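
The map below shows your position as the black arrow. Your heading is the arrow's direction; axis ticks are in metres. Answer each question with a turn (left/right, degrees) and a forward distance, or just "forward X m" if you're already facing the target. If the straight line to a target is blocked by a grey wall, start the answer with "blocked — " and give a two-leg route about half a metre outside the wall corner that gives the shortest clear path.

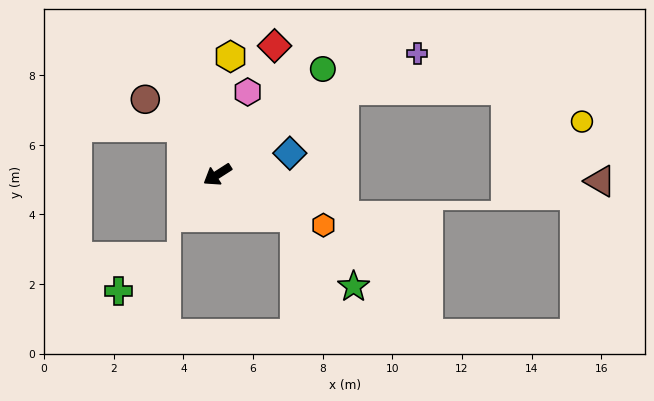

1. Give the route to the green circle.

turn right 168°, forward 4.3 m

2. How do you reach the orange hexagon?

turn left 122°, forward 3.4 m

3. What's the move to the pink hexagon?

turn right 143°, forward 2.5 m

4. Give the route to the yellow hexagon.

turn right 129°, forward 3.4 m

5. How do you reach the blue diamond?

turn left 164°, forward 2.2 m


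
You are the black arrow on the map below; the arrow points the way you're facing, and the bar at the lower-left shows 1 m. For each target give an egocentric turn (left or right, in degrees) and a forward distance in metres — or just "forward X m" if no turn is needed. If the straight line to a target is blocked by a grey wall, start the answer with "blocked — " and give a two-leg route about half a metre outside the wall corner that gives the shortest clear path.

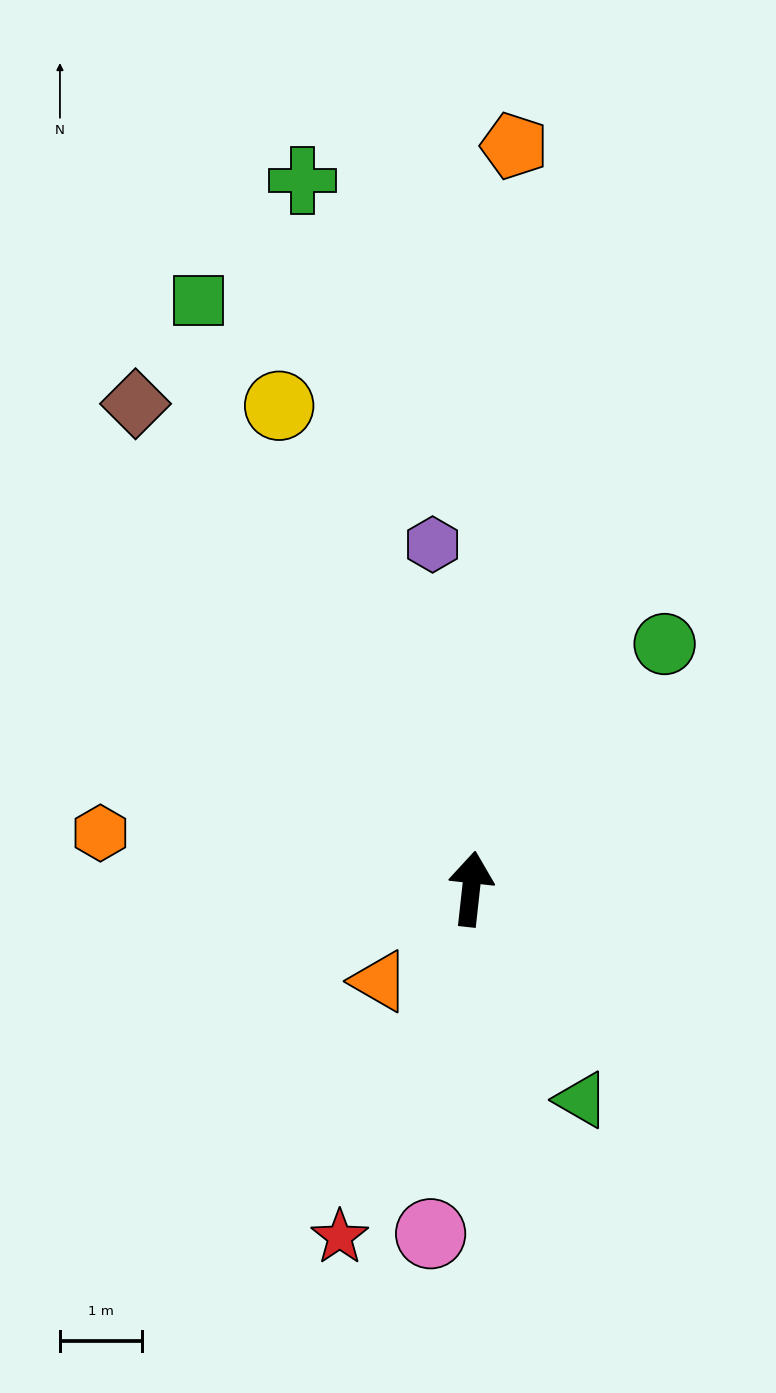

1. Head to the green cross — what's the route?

turn left 20°, forward 8.9 m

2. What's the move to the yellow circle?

turn left 28°, forward 6.3 m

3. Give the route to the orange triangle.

turn left 142°, forward 1.6 m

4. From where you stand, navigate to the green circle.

turn right 32°, forward 3.8 m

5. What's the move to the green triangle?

turn right 146°, forward 2.9 m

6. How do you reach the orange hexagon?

turn left 88°, forward 4.6 m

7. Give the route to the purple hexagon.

turn left 13°, forward 4.2 m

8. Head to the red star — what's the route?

turn left 166°, forward 4.5 m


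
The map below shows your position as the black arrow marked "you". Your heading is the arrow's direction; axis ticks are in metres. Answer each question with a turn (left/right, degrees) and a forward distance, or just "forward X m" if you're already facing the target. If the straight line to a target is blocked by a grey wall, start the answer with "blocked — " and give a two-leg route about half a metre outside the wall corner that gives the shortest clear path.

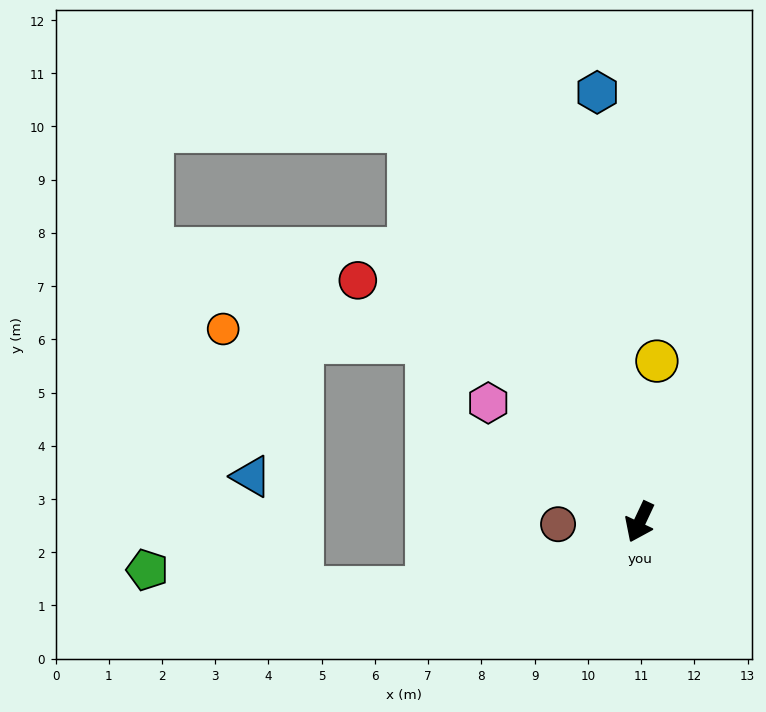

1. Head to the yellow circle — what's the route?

turn right 161°, forward 3.0 m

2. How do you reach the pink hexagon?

turn right 103°, forward 3.6 m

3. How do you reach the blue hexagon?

turn right 149°, forward 8.1 m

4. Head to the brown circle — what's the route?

turn right 63°, forward 1.5 m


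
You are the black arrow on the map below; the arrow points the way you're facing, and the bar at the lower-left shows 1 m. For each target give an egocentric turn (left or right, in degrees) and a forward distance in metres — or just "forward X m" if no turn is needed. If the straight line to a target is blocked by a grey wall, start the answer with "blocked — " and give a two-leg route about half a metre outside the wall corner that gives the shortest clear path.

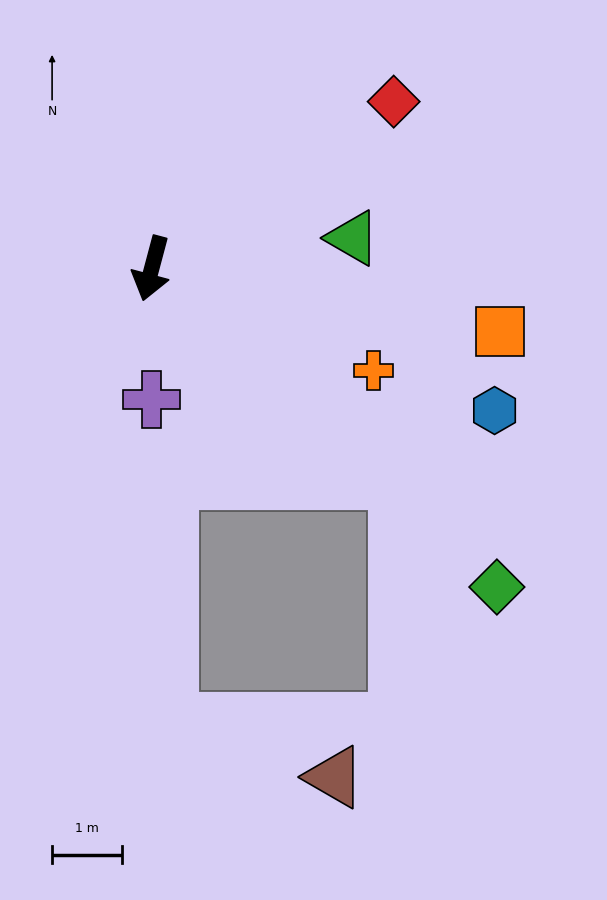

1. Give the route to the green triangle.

turn left 114°, forward 2.9 m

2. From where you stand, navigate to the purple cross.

turn left 15°, forward 1.9 m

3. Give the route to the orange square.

turn left 95°, forward 5.0 m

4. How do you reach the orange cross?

turn left 80°, forward 3.5 m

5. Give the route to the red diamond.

turn left 139°, forward 4.2 m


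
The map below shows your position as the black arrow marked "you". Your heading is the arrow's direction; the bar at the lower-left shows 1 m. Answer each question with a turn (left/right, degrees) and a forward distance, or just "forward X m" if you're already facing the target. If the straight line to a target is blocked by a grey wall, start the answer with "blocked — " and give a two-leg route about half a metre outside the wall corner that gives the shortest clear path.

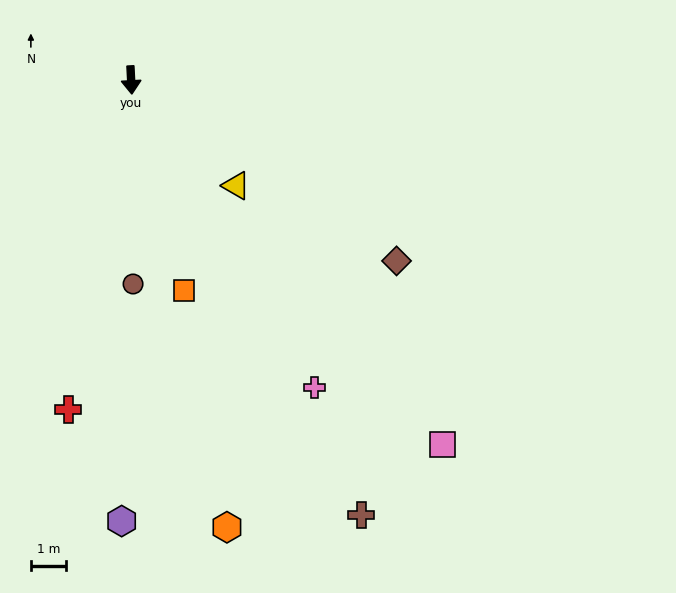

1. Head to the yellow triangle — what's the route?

turn left 42°, forward 4.2 m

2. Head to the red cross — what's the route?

turn right 14°, forward 9.5 m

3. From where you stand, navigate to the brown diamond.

turn left 53°, forward 9.1 m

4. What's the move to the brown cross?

turn left 25°, forward 14.0 m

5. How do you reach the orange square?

turn left 11°, forward 6.2 m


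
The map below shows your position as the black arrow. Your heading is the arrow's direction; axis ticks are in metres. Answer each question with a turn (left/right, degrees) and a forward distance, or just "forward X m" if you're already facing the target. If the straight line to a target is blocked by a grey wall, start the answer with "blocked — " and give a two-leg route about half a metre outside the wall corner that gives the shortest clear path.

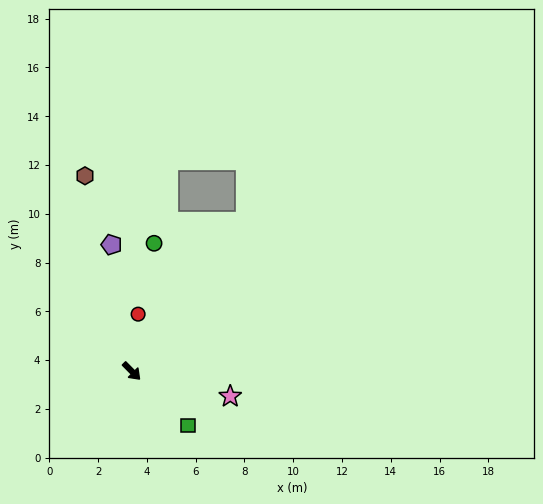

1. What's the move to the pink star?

turn left 31°, forward 4.2 m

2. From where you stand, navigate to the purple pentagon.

turn left 144°, forward 5.3 m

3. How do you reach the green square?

forward 3.2 m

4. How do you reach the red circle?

turn left 129°, forward 2.4 m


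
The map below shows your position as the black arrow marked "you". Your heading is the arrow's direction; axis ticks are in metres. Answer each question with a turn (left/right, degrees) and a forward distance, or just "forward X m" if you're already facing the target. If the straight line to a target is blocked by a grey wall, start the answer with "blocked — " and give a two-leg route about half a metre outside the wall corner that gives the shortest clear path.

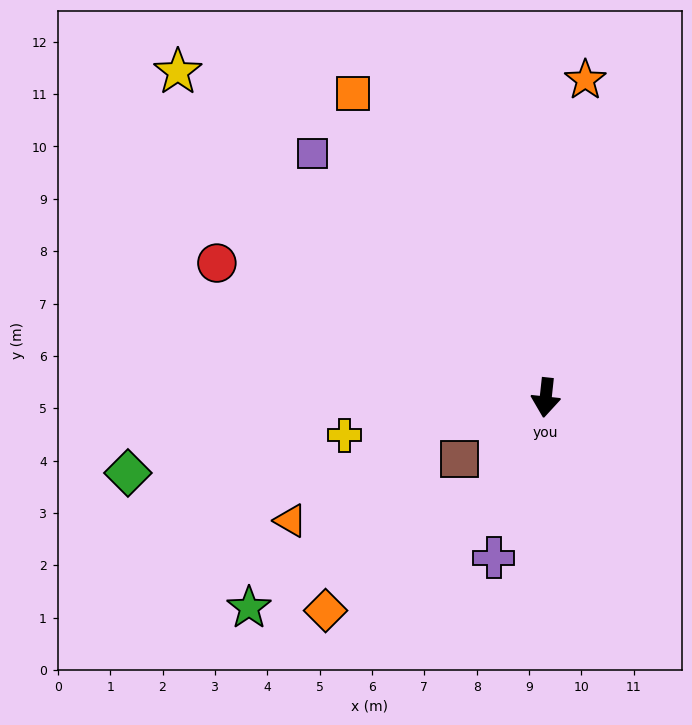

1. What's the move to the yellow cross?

turn right 73°, forward 3.9 m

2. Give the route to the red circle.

turn right 106°, forward 6.8 m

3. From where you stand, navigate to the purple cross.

turn right 12°, forward 3.2 m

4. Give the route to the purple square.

turn right 130°, forward 6.5 m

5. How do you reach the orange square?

turn right 141°, forward 6.9 m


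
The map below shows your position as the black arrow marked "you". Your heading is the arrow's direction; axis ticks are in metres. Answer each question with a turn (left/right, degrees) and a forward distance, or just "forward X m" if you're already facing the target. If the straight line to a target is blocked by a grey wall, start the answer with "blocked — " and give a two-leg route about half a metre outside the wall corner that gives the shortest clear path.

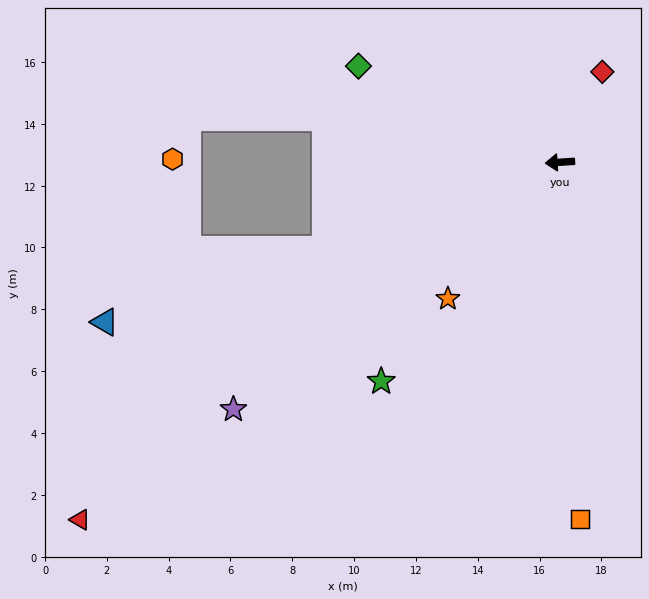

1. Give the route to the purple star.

turn left 33°, forward 13.2 m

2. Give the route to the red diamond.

turn right 119°, forward 3.2 m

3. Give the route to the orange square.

turn left 90°, forward 11.6 m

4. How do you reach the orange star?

turn left 47°, forward 5.7 m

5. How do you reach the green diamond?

turn right 29°, forward 7.2 m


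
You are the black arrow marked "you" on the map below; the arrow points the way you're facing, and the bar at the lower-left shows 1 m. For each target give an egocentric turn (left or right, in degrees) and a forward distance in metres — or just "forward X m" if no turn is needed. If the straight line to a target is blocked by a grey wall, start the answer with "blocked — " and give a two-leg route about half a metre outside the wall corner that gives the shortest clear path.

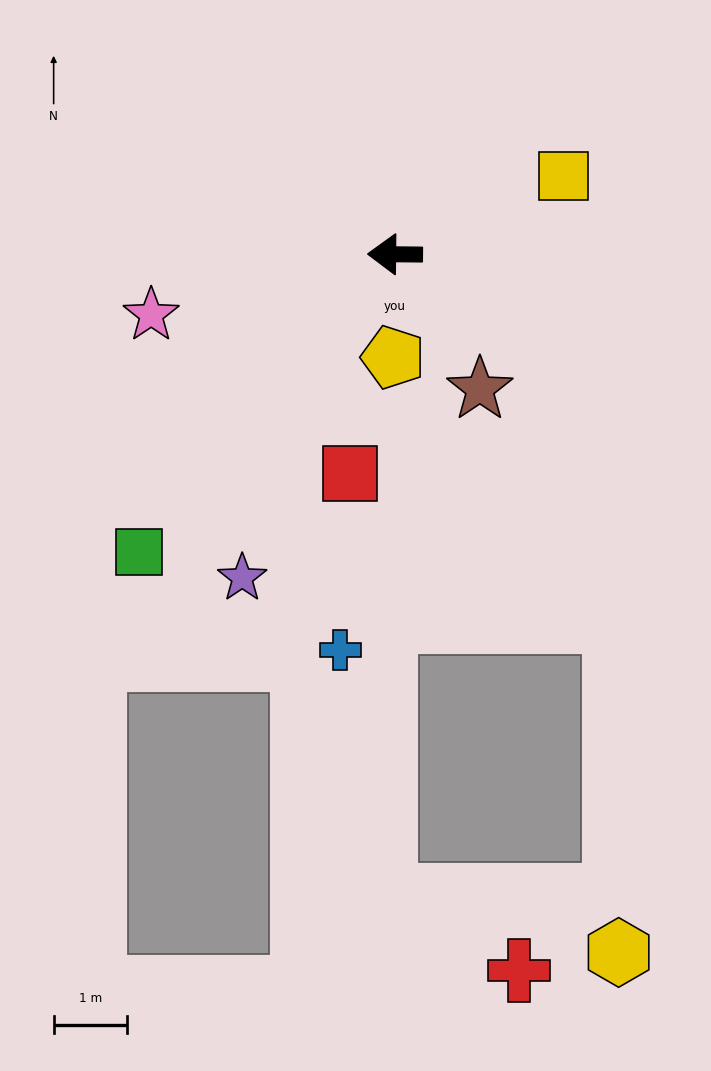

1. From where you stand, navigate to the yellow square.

turn right 155°, forward 2.5 m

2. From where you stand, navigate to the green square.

turn left 50°, forward 5.4 m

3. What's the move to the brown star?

turn left 123°, forward 2.2 m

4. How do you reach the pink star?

turn left 15°, forward 3.4 m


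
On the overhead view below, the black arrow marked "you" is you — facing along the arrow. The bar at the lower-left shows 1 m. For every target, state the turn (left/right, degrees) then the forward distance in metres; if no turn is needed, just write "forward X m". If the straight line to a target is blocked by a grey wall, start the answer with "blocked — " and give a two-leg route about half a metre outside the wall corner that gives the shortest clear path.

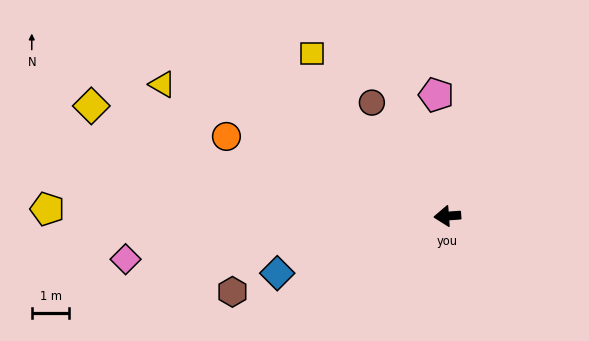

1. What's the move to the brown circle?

turn right 61°, forward 3.6 m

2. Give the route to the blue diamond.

turn left 14°, forward 4.8 m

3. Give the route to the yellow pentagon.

turn right 5°, forward 10.6 m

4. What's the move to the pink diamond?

turn left 3°, forward 8.6 m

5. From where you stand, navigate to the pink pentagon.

turn right 89°, forward 3.2 m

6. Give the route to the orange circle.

turn right 24°, forward 6.2 m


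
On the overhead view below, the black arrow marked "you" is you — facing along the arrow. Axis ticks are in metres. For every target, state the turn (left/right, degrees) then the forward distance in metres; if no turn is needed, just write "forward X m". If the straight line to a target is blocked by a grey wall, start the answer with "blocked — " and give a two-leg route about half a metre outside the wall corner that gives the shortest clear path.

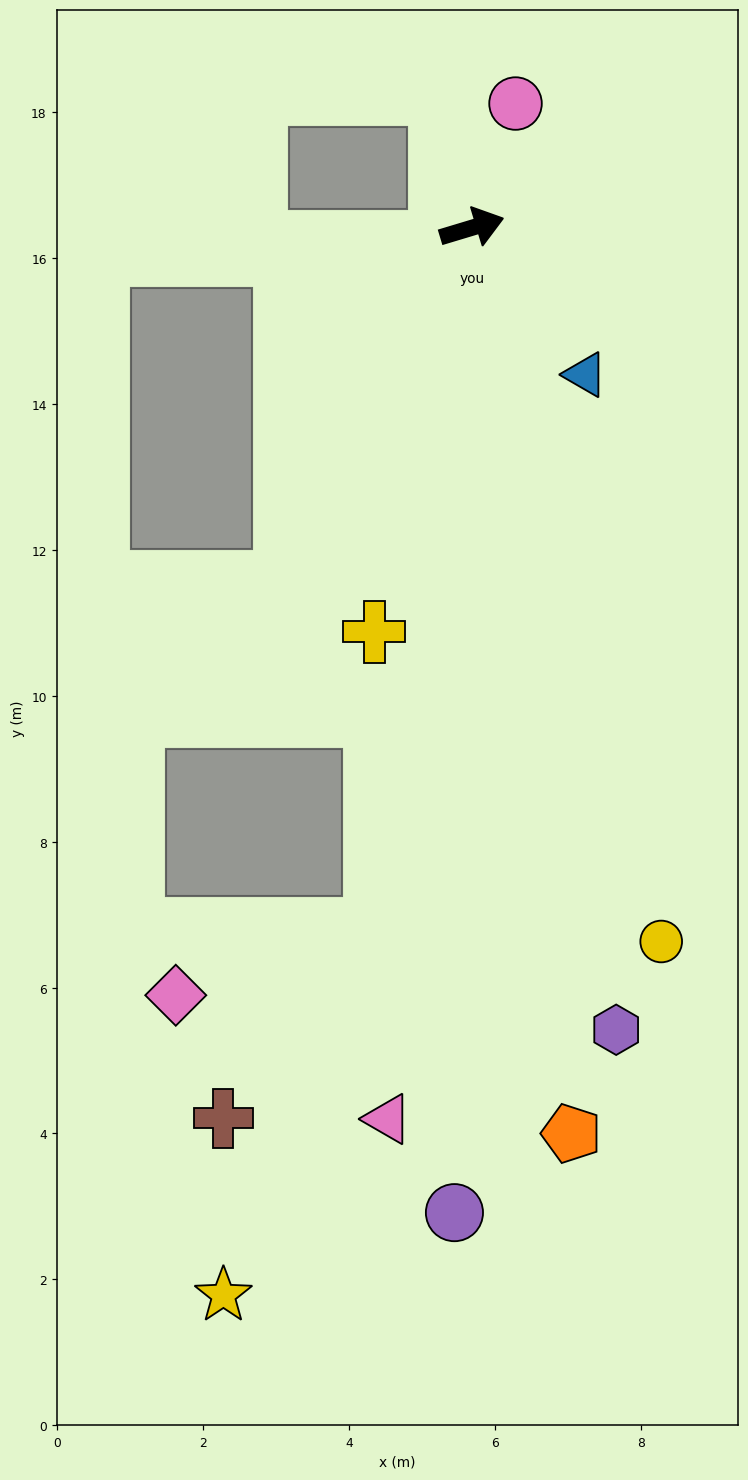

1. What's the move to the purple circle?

turn right 108°, forward 13.5 m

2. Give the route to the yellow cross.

turn right 120°, forward 5.7 m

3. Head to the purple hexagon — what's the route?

turn right 97°, forward 11.2 m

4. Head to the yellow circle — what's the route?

turn right 92°, forward 10.1 m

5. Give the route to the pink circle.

turn left 54°, forward 1.8 m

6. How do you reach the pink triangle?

turn right 112°, forward 12.3 m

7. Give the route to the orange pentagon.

turn right 101°, forward 12.5 m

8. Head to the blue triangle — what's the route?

turn right 69°, forward 2.5 m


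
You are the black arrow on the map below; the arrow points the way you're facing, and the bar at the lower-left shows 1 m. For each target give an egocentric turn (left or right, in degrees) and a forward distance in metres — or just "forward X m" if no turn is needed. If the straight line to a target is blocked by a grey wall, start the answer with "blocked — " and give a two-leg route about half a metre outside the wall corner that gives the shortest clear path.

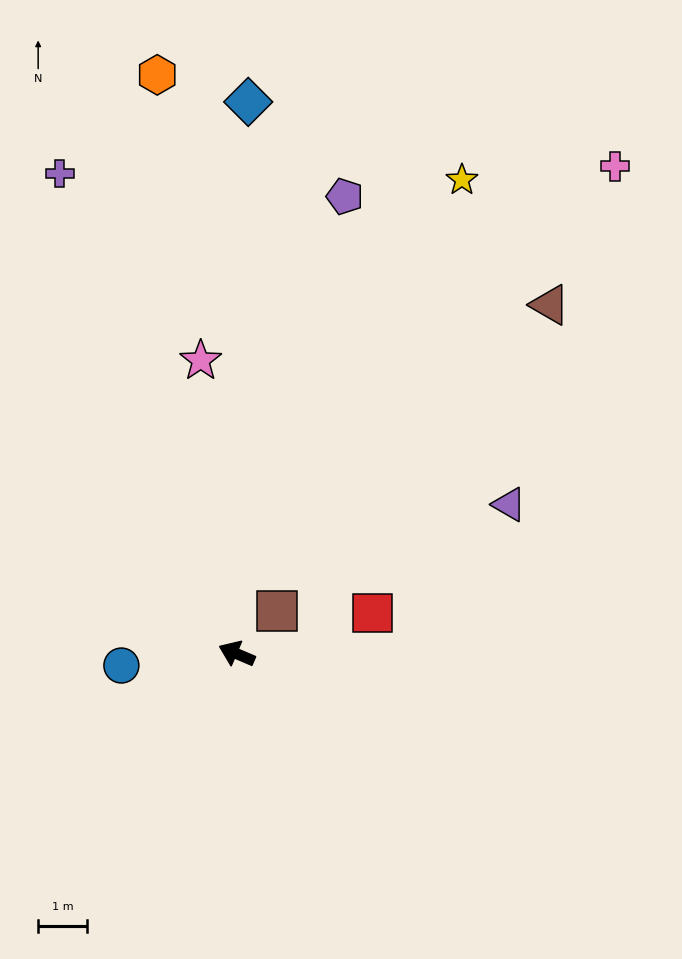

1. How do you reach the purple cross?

turn right 47°, forward 10.5 m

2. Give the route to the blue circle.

turn left 29°, forward 2.4 m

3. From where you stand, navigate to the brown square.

turn right 110°, forward 1.2 m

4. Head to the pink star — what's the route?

turn right 60°, forward 6.1 m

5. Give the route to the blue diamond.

turn right 68°, forward 11.4 m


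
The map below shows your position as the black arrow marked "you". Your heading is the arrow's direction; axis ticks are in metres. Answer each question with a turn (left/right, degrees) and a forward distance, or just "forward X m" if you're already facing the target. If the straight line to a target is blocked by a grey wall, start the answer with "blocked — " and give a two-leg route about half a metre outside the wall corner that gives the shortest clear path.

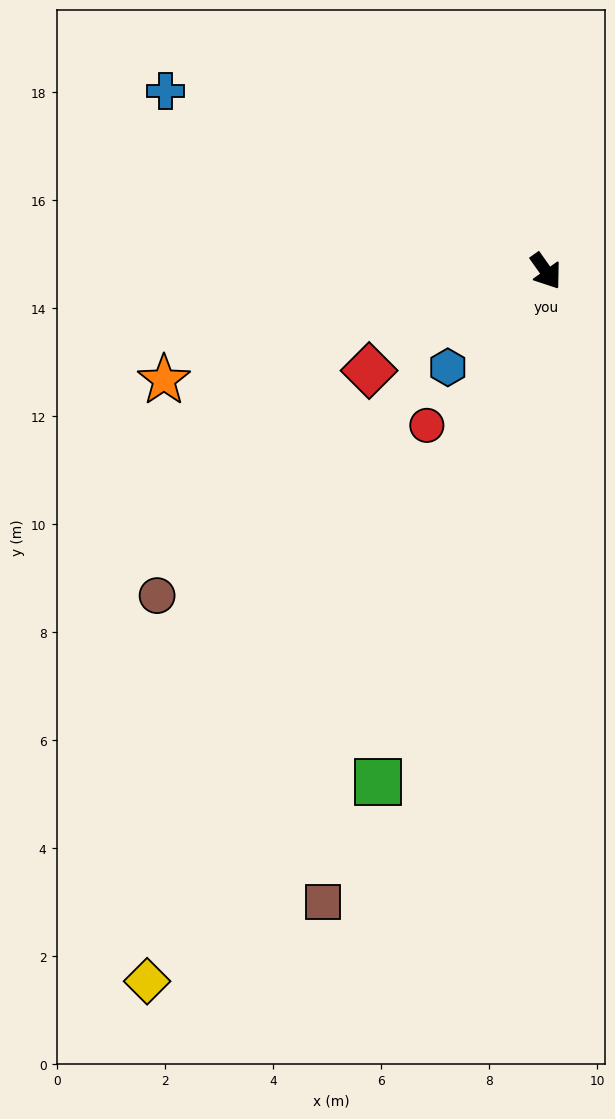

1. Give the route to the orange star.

turn right 109°, forward 7.4 m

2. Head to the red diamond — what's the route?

turn right 96°, forward 3.8 m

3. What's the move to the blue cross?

turn right 151°, forward 7.8 m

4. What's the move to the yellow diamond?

turn right 65°, forward 15.1 m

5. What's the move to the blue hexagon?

turn right 81°, forward 2.5 m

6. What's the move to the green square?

turn right 53°, forward 9.9 m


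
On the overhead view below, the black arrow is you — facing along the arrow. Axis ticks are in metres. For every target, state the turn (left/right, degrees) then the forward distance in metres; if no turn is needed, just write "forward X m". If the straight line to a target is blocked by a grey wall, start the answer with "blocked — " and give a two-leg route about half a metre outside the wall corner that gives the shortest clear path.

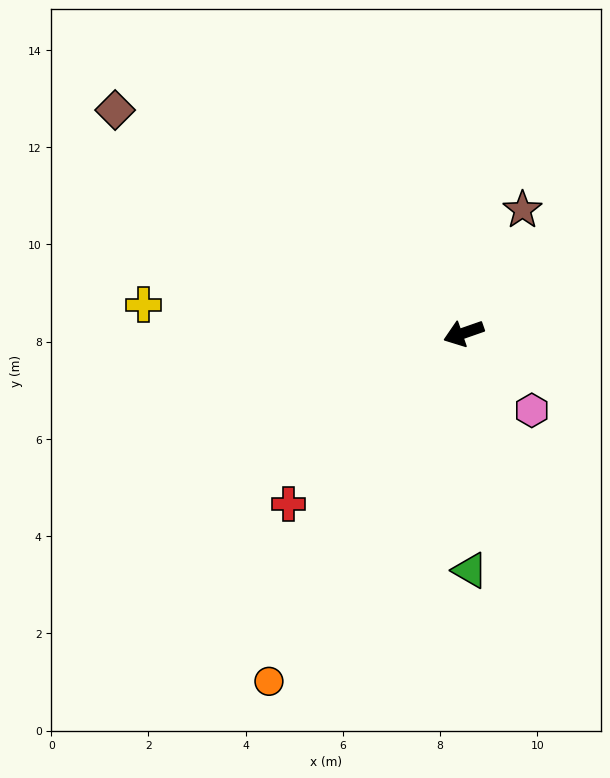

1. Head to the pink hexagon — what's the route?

turn left 112°, forward 2.1 m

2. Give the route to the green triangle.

turn left 72°, forward 4.9 m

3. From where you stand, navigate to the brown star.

turn right 135°, forward 2.8 m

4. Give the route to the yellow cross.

turn right 24°, forward 6.6 m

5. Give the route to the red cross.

turn left 25°, forward 5.0 m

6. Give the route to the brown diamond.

turn right 52°, forward 8.5 m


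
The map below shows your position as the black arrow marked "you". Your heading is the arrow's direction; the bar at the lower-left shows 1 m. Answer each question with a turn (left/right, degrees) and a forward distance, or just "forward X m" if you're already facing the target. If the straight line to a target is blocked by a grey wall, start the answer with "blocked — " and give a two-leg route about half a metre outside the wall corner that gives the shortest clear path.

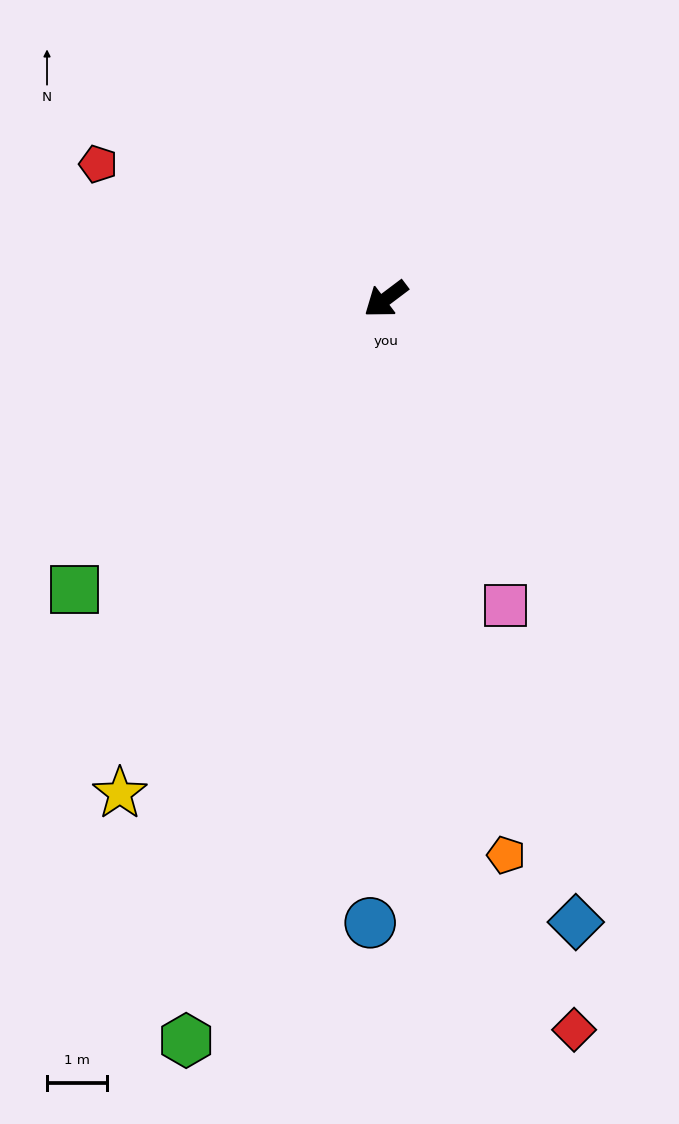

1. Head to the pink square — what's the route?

turn left 74°, forward 5.4 m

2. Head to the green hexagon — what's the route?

turn left 38°, forward 12.7 m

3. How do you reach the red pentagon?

turn right 62°, forward 5.3 m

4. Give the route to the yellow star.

turn left 25°, forward 9.3 m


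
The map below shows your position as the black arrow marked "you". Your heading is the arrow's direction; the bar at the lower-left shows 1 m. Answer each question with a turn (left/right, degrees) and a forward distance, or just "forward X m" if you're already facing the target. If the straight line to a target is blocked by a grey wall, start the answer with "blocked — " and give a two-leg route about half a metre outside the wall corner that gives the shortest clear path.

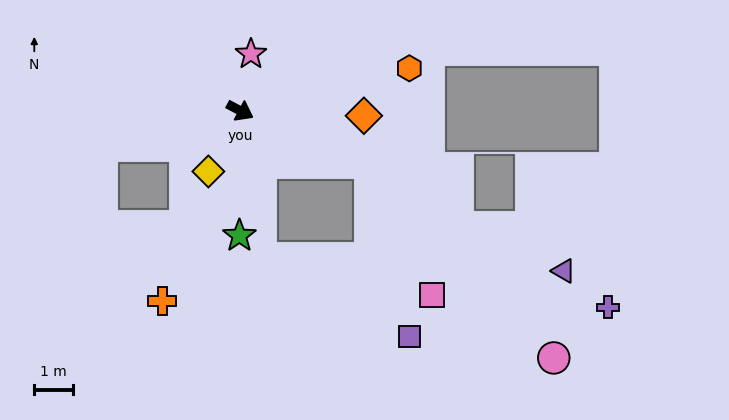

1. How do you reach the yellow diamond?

turn right 90°, forward 1.8 m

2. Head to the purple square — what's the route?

blocked — turn left 6°, forward 3.6 m, then turn right 56°, forward 4.6 m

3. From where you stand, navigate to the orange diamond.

turn left 25°, forward 3.2 m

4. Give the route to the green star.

turn right 63°, forward 3.2 m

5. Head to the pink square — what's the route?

blocked — turn left 6°, forward 3.6 m, then turn right 43°, forward 3.8 m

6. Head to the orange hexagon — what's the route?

turn left 42°, forward 4.5 m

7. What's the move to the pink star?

turn left 107°, forward 1.5 m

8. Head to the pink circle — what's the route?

blocked — turn left 6°, forward 3.6 m, then turn right 25°, forward 6.9 m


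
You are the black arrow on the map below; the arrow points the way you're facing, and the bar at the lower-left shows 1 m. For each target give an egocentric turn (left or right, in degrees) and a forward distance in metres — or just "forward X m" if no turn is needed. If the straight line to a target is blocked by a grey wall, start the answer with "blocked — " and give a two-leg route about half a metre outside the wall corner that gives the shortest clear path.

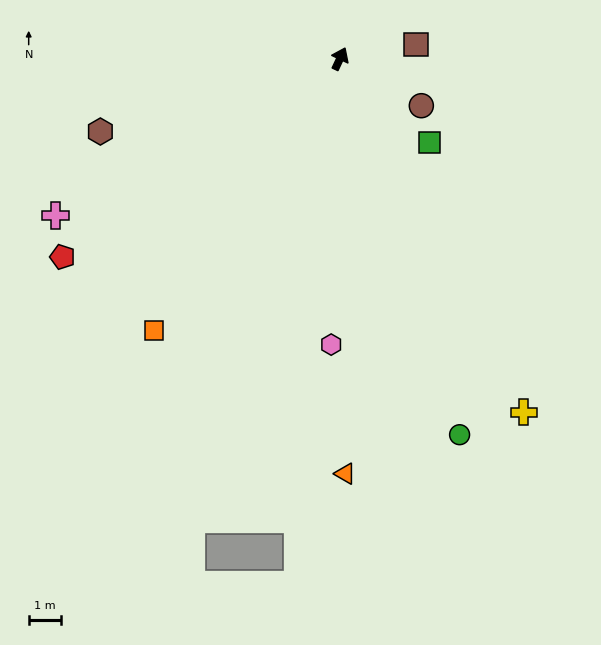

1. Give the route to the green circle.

turn right 137°, forward 12.0 m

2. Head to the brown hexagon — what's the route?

turn left 132°, forward 7.6 m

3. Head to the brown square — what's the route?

turn right 54°, forward 2.4 m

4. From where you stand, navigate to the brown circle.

turn right 95°, forward 2.9 m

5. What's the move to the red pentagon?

turn left 151°, forward 10.4 m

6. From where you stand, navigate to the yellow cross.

turn right 127°, forward 12.2 m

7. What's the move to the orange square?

turn left 171°, forward 10.0 m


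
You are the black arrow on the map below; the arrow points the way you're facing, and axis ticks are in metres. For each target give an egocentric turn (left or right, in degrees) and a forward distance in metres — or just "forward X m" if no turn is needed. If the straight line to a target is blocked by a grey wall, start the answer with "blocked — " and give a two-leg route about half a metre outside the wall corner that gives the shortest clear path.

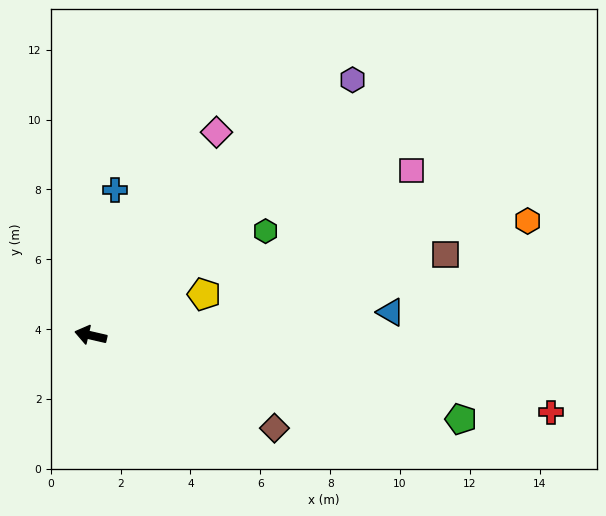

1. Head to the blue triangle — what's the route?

turn right 163°, forward 8.6 m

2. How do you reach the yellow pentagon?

turn right 147°, forward 3.5 m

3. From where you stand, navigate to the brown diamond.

turn left 166°, forward 5.9 m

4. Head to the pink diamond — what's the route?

turn right 109°, forward 6.8 m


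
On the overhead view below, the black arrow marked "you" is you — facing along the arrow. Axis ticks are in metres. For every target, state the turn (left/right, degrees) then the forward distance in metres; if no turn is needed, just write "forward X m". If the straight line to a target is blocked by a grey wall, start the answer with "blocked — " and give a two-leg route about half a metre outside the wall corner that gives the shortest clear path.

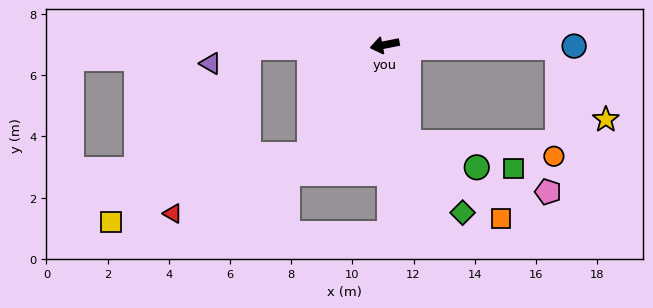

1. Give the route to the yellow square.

blocked — turn right 10°, forward 4.5 m, then turn left 51°, forward 7.2 m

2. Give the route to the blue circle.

turn left 168°, forward 6.2 m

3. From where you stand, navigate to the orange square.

blocked — turn left 92°, forward 3.3 m, then turn left 38°, forward 3.9 m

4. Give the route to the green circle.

blocked — turn left 92°, forward 3.3 m, then turn left 57°, forward 2.4 m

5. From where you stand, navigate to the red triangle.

blocked — turn left 45°, forward 4.4 m, then turn right 33°, forward 4.9 m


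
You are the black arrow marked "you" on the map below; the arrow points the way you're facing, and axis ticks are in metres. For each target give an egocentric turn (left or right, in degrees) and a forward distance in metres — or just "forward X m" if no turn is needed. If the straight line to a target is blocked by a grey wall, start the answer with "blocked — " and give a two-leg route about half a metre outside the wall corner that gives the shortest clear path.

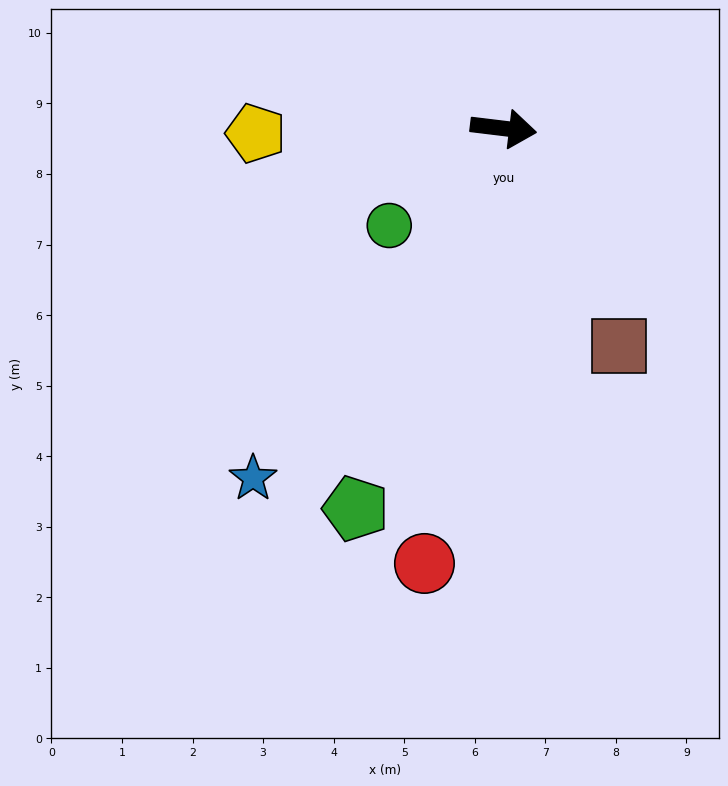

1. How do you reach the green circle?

turn right 133°, forward 2.1 m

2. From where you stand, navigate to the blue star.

turn right 119°, forward 6.1 m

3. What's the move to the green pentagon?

turn right 104°, forward 5.8 m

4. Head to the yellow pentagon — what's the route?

turn right 172°, forward 3.5 m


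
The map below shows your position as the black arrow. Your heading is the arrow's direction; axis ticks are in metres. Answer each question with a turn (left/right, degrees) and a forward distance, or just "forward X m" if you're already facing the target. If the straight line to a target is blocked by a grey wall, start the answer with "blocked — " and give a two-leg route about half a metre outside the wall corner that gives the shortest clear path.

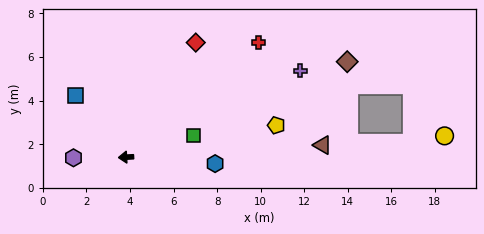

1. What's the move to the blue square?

turn right 54°, forward 3.7 m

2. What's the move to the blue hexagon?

turn left 173°, forward 4.1 m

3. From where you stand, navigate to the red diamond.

turn right 124°, forward 6.2 m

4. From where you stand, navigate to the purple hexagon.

turn right 2°, forward 2.4 m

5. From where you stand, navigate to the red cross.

turn right 142°, forward 8.0 m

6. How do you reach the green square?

turn right 165°, forward 3.2 m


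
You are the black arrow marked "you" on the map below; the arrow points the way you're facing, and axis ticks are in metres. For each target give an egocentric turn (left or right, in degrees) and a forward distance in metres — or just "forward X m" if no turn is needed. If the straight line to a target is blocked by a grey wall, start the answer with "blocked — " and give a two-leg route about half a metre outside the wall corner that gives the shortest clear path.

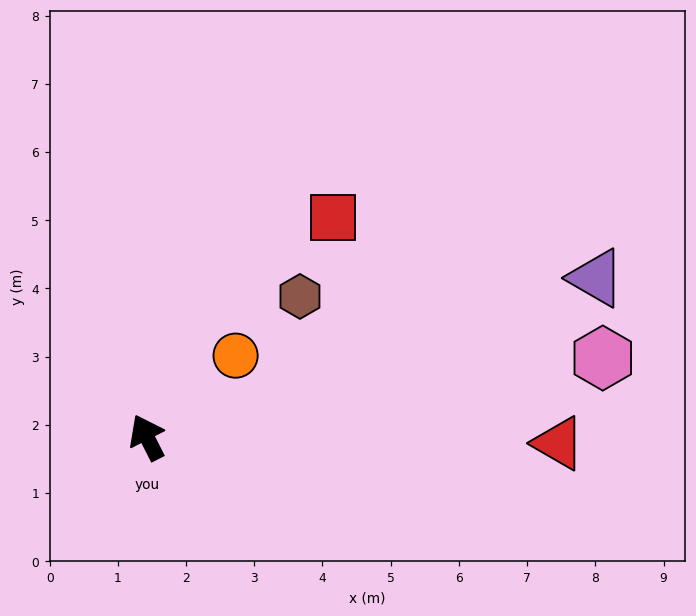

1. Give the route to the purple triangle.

turn right 97°, forward 7.0 m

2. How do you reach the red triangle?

turn right 118°, forward 6.0 m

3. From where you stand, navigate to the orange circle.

turn right 74°, forward 1.8 m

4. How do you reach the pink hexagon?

turn right 107°, forward 6.8 m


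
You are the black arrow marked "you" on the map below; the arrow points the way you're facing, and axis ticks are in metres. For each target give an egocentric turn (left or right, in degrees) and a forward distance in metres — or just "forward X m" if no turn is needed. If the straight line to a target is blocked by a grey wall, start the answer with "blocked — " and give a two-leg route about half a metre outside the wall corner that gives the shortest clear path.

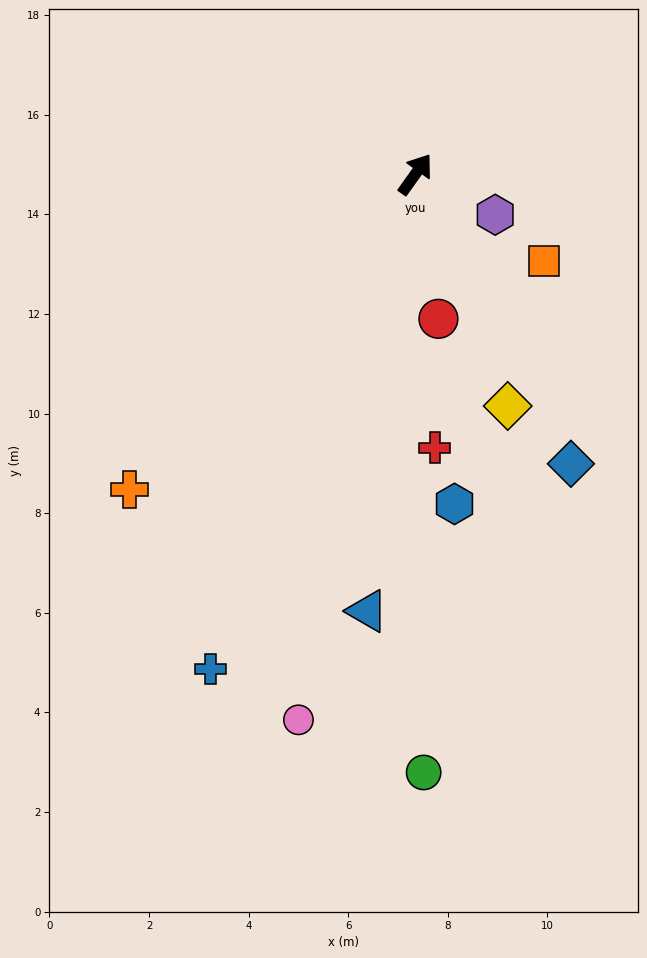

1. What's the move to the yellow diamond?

turn right 123°, forward 5.0 m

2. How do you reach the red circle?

turn right 135°, forward 2.9 m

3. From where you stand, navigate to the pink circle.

turn right 157°, forward 11.2 m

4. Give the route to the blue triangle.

turn right 151°, forward 8.8 m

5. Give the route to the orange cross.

turn left 173°, forward 8.5 m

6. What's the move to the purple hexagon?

turn right 81°, forward 1.8 m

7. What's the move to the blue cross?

turn right 167°, forward 10.8 m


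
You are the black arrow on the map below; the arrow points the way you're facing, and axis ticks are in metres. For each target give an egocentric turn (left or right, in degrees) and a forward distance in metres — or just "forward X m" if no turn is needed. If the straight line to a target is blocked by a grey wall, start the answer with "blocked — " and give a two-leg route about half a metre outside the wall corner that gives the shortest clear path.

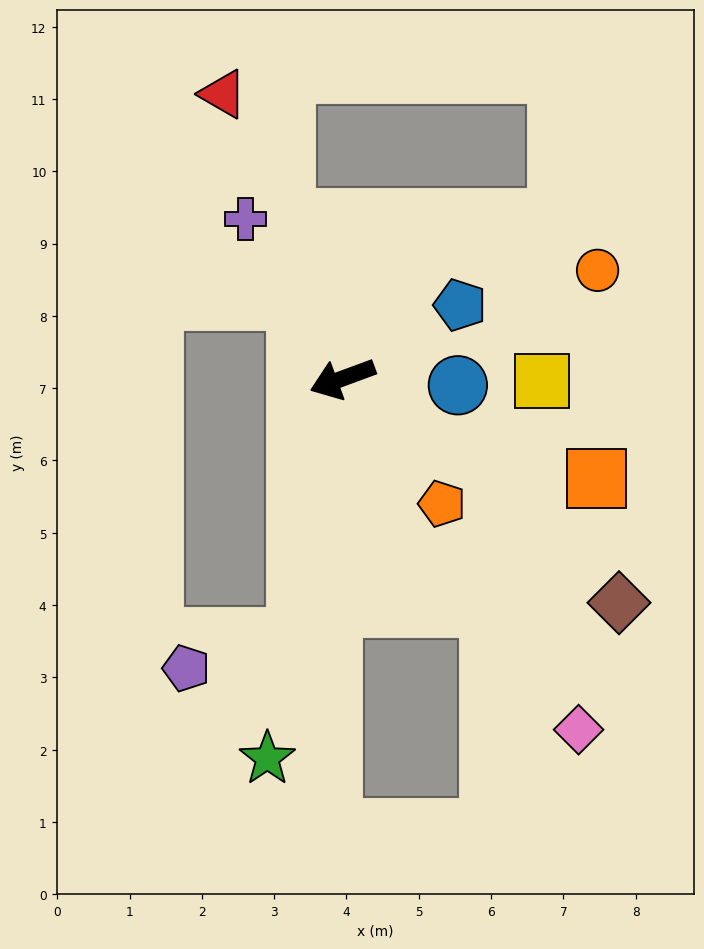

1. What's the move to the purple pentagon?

blocked — turn left 60°, forward 3.6 m, then turn right 65°, forward 1.6 m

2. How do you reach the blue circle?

turn left 156°, forward 1.6 m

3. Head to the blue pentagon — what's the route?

turn right 168°, forward 1.9 m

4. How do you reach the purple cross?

turn right 79°, forward 2.6 m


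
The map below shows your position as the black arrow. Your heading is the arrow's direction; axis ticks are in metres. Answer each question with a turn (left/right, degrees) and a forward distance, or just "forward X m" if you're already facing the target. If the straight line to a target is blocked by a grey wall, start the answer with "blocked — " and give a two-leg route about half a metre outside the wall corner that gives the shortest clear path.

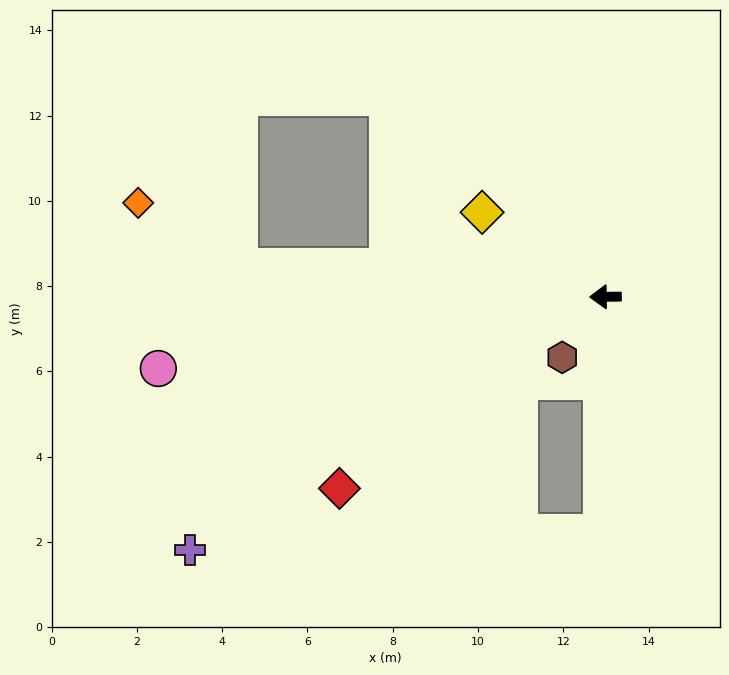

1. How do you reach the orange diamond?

blocked — turn right 5°, forward 8.6 m, then turn right 28°, forward 2.8 m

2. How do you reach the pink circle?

turn left 8°, forward 10.6 m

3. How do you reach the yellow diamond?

turn right 35°, forward 3.5 m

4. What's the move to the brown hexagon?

turn left 54°, forward 1.7 m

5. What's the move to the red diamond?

turn left 35°, forward 7.7 m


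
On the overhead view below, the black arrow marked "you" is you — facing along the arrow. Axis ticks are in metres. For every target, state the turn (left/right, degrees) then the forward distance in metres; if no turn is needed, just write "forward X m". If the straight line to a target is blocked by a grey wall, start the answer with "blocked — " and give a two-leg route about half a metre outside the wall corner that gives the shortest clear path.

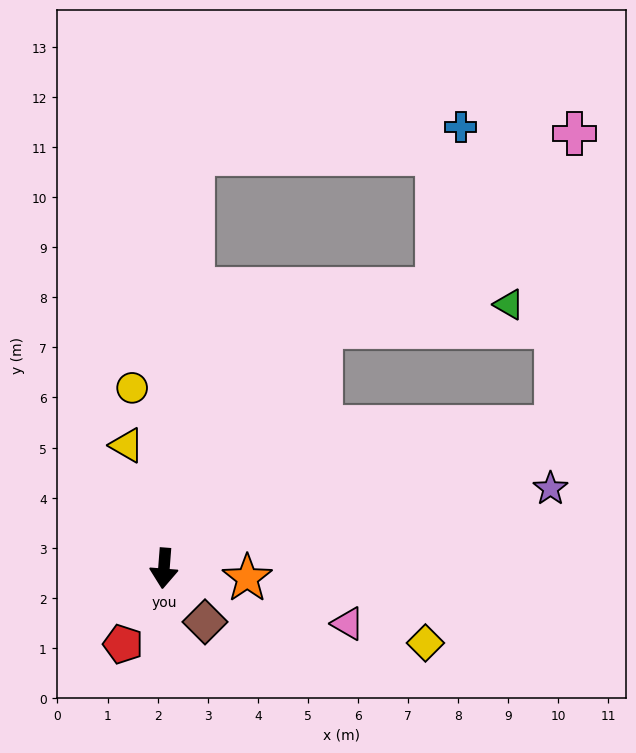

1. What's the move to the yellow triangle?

turn right 159°, forward 2.6 m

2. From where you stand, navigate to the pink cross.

blocked — turn left 114°, forward 8.3 m, then turn left 67°, forward 5.9 m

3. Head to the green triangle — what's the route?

blocked — turn left 151°, forward 5.7 m, then turn right 49°, forward 3.8 m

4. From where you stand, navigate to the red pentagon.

turn right 24°, forward 1.7 m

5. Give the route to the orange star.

turn left 88°, forward 1.7 m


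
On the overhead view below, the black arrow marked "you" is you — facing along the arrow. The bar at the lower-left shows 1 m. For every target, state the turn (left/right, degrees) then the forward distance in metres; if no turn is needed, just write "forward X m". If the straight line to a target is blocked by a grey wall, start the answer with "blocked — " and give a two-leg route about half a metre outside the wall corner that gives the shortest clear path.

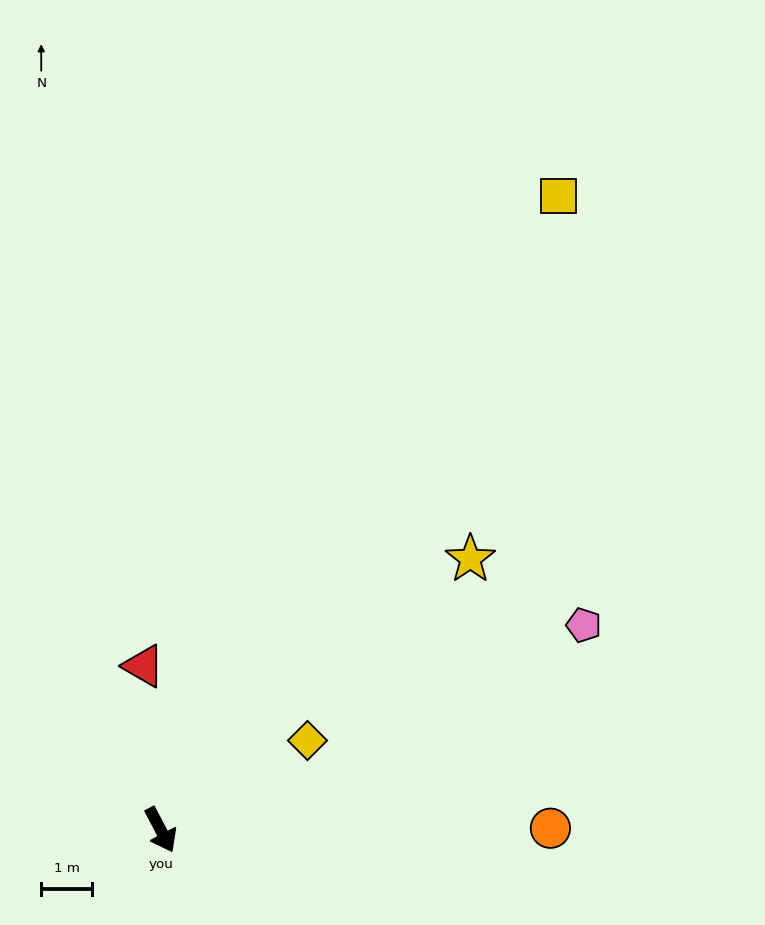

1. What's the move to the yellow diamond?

turn left 94°, forward 3.4 m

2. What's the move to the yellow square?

turn left 120°, forward 14.7 m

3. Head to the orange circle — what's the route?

turn left 63°, forward 7.7 m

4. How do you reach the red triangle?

turn left 158°, forward 3.2 m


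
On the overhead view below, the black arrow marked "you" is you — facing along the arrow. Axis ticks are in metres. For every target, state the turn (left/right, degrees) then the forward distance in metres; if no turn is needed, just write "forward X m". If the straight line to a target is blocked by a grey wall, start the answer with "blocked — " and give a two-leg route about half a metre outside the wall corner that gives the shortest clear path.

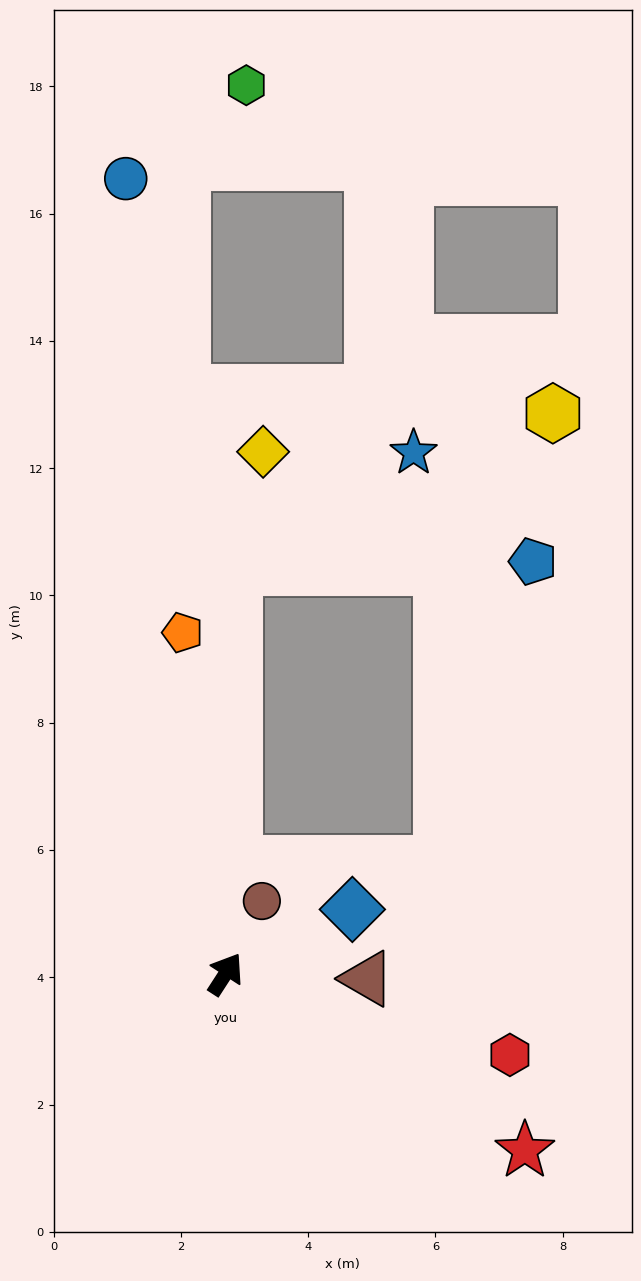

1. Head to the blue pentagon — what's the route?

blocked — turn left 32°, forward 6.4 m, then turn right 88°, forward 4.7 m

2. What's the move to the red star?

turn right 88°, forward 5.5 m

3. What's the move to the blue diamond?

turn right 30°, forward 2.2 m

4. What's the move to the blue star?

blocked — turn left 32°, forward 6.4 m, then turn right 56°, forward 3.3 m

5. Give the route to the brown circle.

turn left 6°, forward 1.3 m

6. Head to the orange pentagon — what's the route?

turn left 40°, forward 5.4 m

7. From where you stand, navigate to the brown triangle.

turn right 59°, forward 2.2 m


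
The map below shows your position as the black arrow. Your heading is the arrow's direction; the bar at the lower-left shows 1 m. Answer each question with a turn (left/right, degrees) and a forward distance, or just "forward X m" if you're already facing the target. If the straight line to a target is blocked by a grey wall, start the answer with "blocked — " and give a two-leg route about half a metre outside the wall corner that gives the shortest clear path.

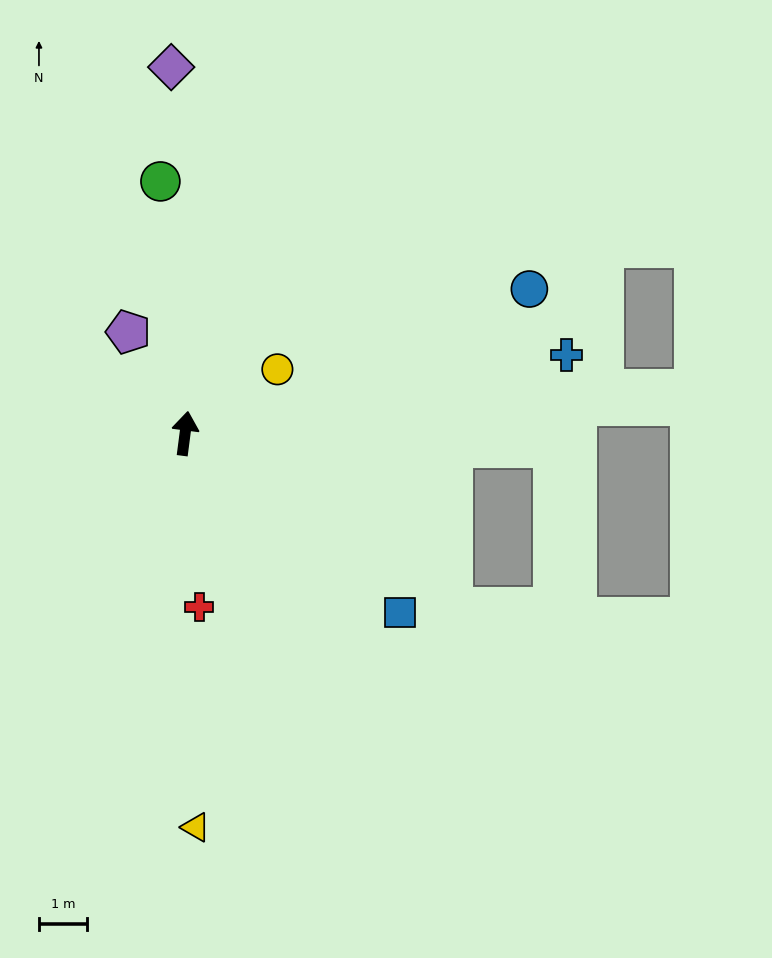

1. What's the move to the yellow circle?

turn right 48°, forward 2.3 m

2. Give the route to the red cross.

turn right 168°, forward 3.6 m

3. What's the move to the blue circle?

turn right 60°, forward 7.8 m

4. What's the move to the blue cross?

turn right 71°, forward 8.1 m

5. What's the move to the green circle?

turn left 13°, forward 5.3 m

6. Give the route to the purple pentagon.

turn left 37°, forward 2.4 m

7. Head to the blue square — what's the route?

turn right 122°, forward 5.8 m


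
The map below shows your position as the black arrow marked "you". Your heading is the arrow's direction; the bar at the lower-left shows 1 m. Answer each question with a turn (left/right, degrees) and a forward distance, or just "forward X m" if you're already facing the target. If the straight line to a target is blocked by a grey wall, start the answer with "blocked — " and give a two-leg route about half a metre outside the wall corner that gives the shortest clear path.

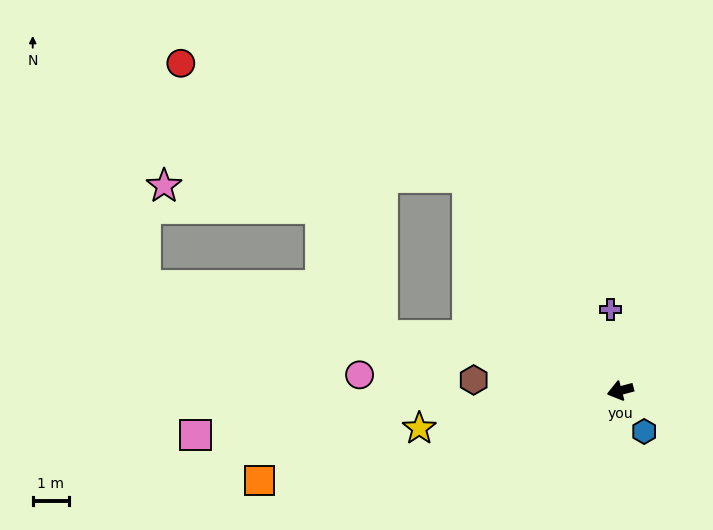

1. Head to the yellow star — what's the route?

turn right 4°, forward 5.7 m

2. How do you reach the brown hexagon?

turn right 19°, forward 4.1 m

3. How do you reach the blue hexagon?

turn left 105°, forward 1.3 m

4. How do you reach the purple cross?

turn right 98°, forward 2.3 m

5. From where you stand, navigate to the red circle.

blocked — turn right 69°, forward 7.3 m, then turn left 32°, forward 8.6 m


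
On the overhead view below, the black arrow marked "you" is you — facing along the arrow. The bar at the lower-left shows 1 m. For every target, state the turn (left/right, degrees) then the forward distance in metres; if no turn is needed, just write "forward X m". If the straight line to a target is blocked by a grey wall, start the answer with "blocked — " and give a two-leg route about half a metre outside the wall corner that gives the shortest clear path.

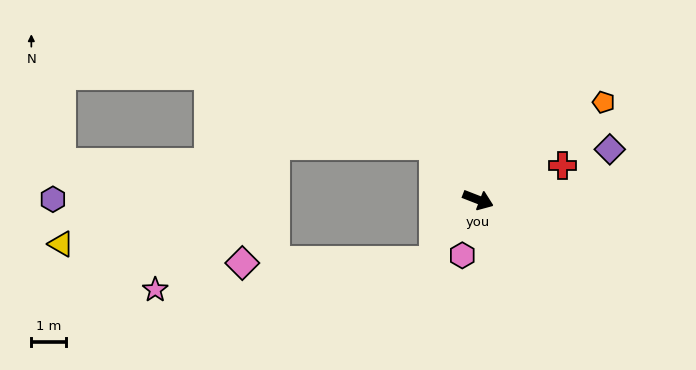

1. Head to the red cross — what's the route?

turn left 43°, forward 2.6 m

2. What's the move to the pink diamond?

blocked — turn right 105°, forward 2.2 m, then turn right 53°, forward 5.5 m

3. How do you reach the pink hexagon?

turn right 85°, forward 1.7 m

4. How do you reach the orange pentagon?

turn left 59°, forward 4.6 m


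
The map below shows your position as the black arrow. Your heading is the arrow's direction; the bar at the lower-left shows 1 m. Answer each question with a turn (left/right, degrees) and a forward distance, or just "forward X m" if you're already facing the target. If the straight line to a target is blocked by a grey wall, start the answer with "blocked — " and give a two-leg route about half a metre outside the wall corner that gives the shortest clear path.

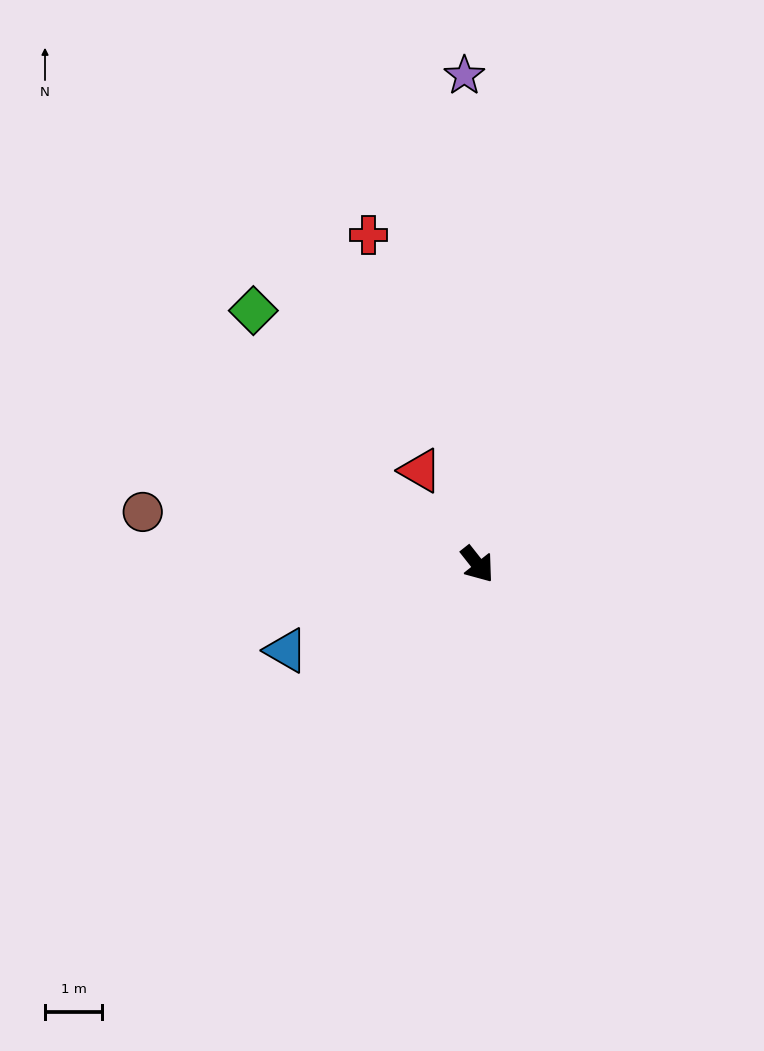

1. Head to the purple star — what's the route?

turn left 143°, forward 8.6 m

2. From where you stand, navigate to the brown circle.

turn right 137°, forward 5.9 m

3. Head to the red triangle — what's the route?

turn left 173°, forward 1.9 m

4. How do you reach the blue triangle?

turn right 104°, forward 3.7 m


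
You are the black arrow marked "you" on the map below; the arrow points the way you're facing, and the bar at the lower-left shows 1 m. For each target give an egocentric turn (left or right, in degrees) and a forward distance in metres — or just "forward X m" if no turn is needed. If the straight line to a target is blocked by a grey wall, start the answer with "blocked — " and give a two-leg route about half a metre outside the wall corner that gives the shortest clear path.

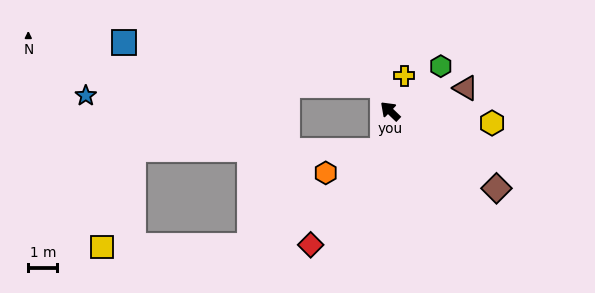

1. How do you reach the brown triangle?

turn right 119°, forward 2.7 m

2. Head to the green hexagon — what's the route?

turn right 95°, forward 2.3 m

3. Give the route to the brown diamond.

turn right 172°, forward 4.5 m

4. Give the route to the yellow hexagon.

turn right 143°, forward 3.5 m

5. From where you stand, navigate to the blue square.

blocked — turn right 28°, forward 0.9 m, then turn left 62°, forward 9.0 m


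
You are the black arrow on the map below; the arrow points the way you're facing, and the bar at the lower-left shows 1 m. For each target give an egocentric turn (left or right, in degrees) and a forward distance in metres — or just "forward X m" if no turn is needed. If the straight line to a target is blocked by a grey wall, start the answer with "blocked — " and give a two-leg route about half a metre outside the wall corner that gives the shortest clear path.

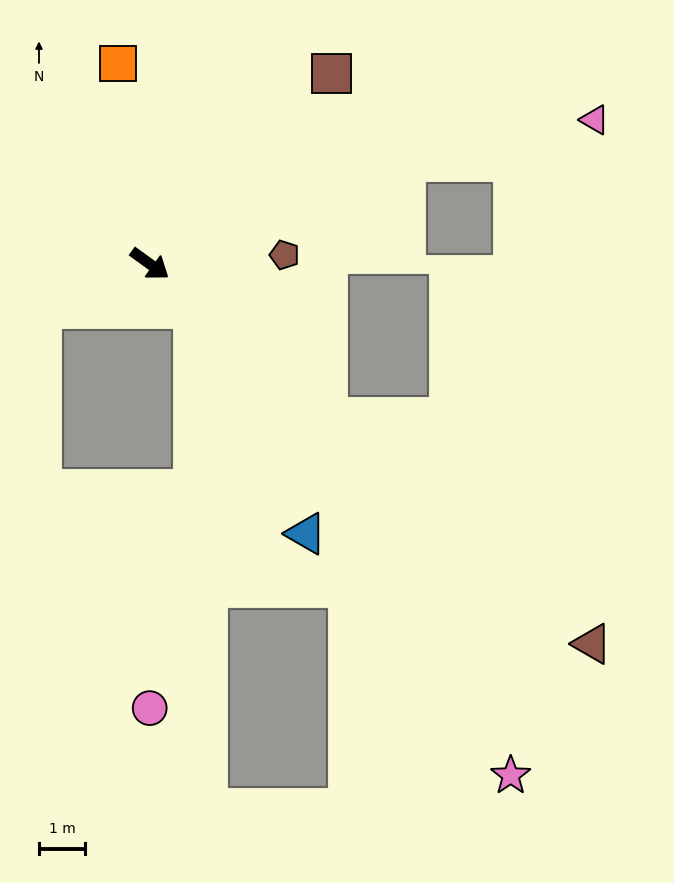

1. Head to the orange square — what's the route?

turn left 135°, forward 4.4 m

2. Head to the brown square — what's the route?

turn left 82°, forward 5.7 m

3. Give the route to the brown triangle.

turn right 5°, forward 12.5 m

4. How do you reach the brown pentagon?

turn left 40°, forward 2.9 m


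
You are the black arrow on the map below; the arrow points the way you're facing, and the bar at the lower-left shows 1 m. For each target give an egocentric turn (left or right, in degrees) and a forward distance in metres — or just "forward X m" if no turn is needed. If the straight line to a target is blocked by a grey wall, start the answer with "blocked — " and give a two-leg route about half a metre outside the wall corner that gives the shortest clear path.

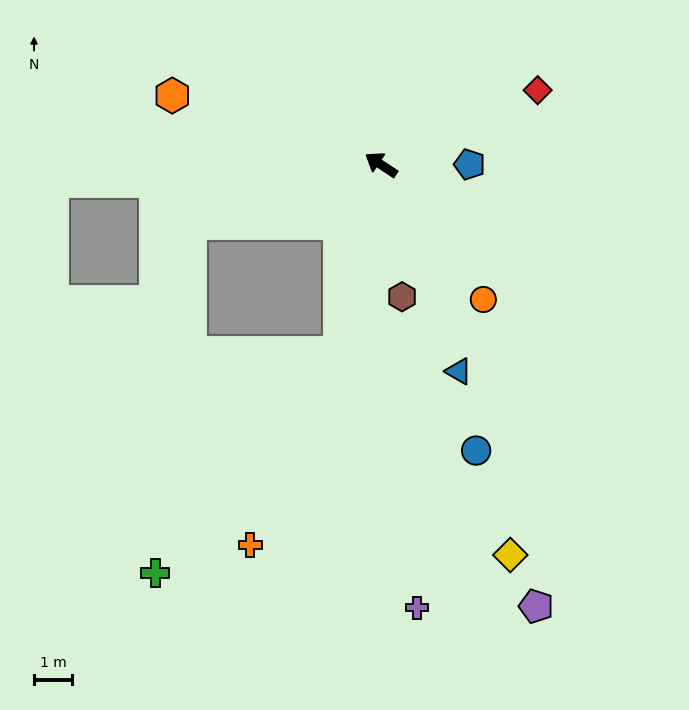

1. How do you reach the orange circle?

turn left 161°, forward 4.4 m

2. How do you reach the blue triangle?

turn left 144°, forward 5.8 m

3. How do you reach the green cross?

blocked — turn left 111°, forward 5.0 m, then turn right 27°, forward 7.5 m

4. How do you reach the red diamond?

turn right 121°, forward 4.5 m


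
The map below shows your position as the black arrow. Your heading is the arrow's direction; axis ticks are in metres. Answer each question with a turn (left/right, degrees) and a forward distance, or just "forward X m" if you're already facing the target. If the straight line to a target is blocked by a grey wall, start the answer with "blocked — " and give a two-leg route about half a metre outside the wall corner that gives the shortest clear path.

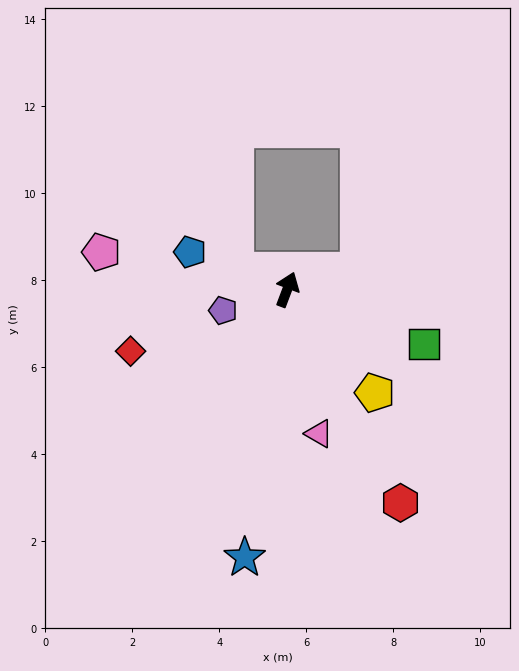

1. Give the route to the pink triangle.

turn right 147°, forward 3.4 m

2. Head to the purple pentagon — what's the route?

turn left 129°, forward 1.6 m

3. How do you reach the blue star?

turn right 168°, forward 6.2 m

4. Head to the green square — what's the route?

turn right 91°, forward 3.4 m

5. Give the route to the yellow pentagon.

turn right 119°, forward 3.1 m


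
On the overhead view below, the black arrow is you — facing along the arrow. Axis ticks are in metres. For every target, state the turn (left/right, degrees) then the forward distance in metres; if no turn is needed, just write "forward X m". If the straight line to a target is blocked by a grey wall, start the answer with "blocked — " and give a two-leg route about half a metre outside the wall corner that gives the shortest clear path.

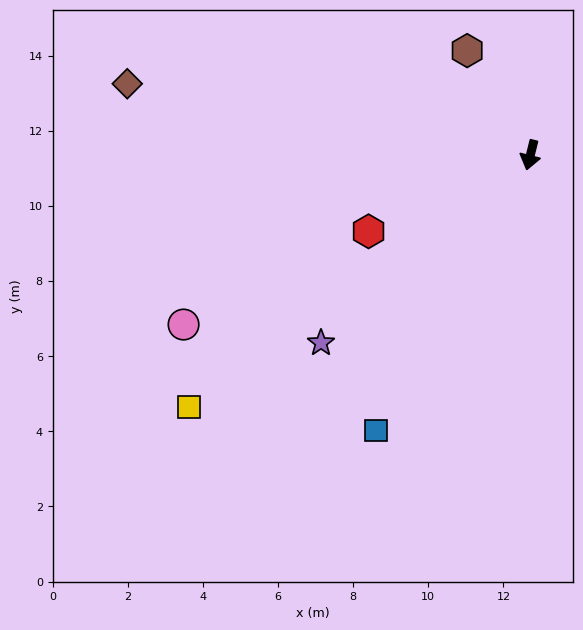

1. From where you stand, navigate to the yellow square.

turn right 40°, forward 11.3 m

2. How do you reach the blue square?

turn right 15°, forward 8.4 m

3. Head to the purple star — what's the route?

turn right 34°, forward 7.5 m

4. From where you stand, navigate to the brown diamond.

turn right 86°, forward 10.9 m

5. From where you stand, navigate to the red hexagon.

turn right 51°, forward 4.8 m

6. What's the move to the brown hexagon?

turn right 135°, forward 3.2 m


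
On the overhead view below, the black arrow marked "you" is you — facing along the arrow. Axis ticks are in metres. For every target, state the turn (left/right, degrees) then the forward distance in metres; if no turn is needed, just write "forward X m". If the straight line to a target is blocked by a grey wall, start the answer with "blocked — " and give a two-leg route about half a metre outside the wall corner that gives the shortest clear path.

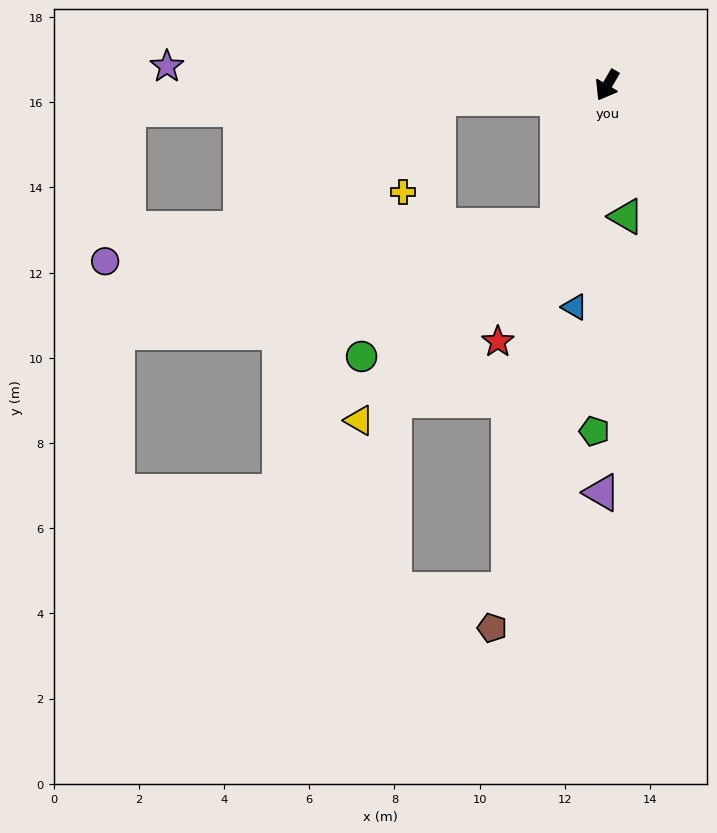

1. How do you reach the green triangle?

turn left 39°, forward 3.1 m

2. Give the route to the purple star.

turn right 62°, forward 10.3 m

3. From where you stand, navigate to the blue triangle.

turn left 22°, forward 5.3 m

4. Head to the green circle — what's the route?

blocked — turn left 11°, forward 3.5 m, then turn right 37°, forward 5.5 m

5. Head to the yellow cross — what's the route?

blocked — turn right 55°, forward 4.0 m, then turn left 65°, forward 2.4 m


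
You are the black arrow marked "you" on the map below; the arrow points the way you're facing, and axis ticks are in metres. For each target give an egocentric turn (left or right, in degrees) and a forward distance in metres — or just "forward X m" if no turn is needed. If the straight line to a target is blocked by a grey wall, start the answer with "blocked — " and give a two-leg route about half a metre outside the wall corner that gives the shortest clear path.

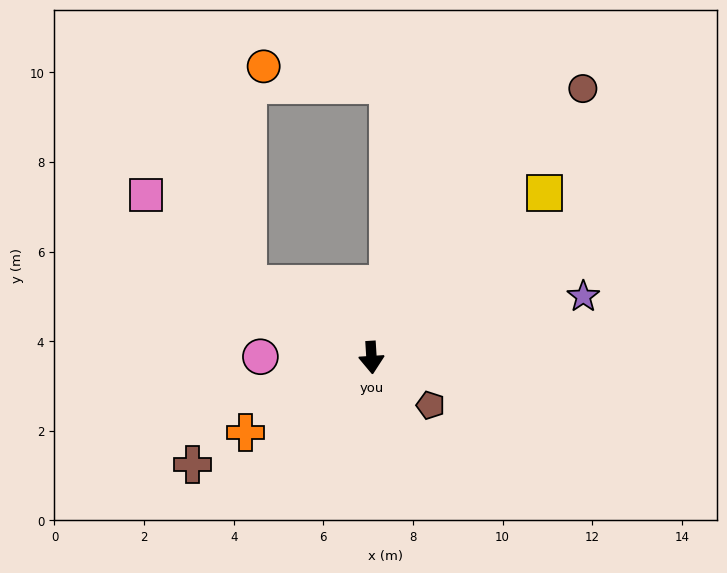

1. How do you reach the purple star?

turn left 103°, forward 4.9 m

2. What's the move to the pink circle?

turn right 94°, forward 2.5 m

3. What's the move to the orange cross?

turn right 63°, forward 3.3 m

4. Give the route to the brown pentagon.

turn left 48°, forward 1.7 m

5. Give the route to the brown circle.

turn left 138°, forward 7.6 m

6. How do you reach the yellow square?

turn left 130°, forward 5.3 m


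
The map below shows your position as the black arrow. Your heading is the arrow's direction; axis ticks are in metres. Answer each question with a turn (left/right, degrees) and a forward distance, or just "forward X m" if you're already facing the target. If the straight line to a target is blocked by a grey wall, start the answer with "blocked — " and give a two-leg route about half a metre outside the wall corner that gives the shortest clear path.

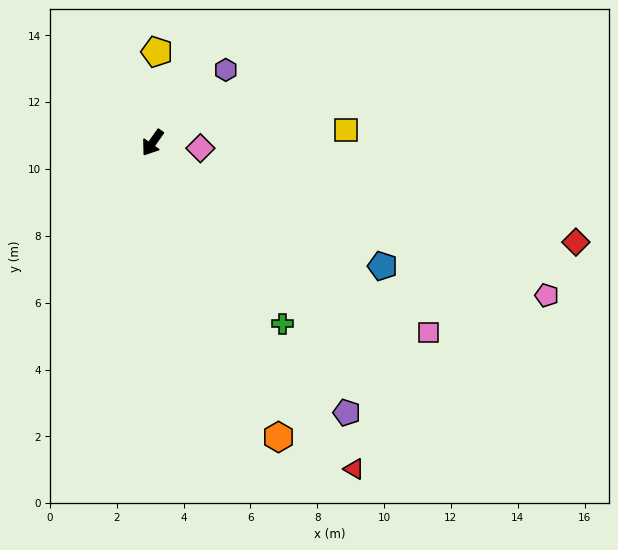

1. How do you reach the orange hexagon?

turn left 58°, forward 9.6 m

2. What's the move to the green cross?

turn left 71°, forward 6.7 m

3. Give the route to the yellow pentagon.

turn right 148°, forward 2.7 m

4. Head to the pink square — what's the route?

turn left 91°, forward 10.0 m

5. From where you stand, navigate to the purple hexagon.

turn left 170°, forward 3.1 m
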